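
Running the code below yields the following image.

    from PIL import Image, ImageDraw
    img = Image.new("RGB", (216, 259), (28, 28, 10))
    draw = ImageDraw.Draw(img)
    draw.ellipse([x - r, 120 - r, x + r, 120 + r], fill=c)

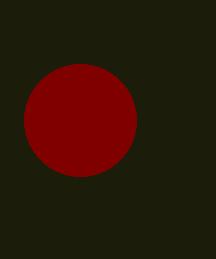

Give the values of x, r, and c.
x = 80
r = 56
c = 'maroon'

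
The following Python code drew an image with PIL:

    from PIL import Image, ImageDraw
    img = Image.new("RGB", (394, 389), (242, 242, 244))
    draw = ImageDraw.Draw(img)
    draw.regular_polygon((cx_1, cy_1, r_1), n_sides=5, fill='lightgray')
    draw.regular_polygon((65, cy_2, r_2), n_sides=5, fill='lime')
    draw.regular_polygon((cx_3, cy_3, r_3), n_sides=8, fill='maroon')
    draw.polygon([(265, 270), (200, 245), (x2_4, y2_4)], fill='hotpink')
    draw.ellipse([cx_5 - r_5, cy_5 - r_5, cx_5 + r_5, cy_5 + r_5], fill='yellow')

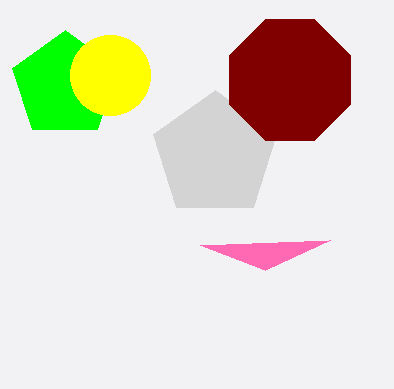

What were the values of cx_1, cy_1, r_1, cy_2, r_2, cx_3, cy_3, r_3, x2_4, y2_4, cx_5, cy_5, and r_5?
cx_1 = 215; cy_1 = 155; r_1 = 65; cy_2 = 85; r_2 = 55; cx_3 = 290; cy_3 = 80; r_3 = 65; x2_4 = 330; y2_4 = 240; cx_5 = 110; cy_5 = 75; r_5 = 40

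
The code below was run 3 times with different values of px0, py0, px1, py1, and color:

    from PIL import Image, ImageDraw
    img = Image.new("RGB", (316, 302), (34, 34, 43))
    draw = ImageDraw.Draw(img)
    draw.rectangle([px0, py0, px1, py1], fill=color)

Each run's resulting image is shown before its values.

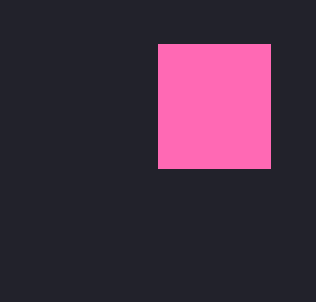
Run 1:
px0 = 158; py0 = 44; px1 = 270; py1 = 168; color = 'hotpink'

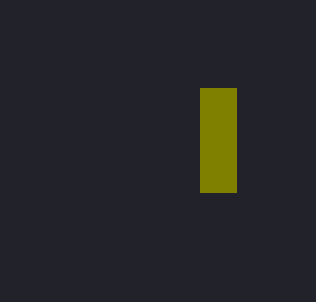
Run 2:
px0 = 200; py0 = 88; px1 = 236; py1 = 192; color = 'olive'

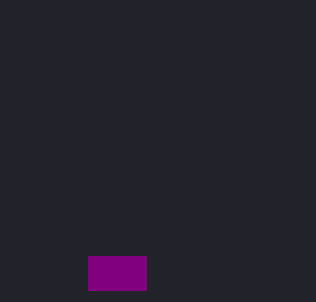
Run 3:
px0 = 88; py0 = 256; px1 = 146; py1 = 290; color = 'purple'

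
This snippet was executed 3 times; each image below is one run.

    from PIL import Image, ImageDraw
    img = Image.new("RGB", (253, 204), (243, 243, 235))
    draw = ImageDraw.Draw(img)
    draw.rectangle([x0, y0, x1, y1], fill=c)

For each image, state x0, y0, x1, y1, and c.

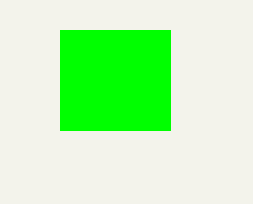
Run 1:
x0 = 60, y0 = 30, x1 = 170, y1 = 130, c = 'lime'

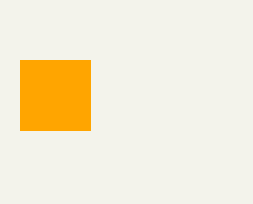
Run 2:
x0 = 20; y0 = 60; x1 = 90; y1 = 130; c = 'orange'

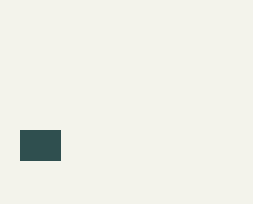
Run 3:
x0 = 20
y0 = 130
x1 = 60
y1 = 160
c = 'darkslategray'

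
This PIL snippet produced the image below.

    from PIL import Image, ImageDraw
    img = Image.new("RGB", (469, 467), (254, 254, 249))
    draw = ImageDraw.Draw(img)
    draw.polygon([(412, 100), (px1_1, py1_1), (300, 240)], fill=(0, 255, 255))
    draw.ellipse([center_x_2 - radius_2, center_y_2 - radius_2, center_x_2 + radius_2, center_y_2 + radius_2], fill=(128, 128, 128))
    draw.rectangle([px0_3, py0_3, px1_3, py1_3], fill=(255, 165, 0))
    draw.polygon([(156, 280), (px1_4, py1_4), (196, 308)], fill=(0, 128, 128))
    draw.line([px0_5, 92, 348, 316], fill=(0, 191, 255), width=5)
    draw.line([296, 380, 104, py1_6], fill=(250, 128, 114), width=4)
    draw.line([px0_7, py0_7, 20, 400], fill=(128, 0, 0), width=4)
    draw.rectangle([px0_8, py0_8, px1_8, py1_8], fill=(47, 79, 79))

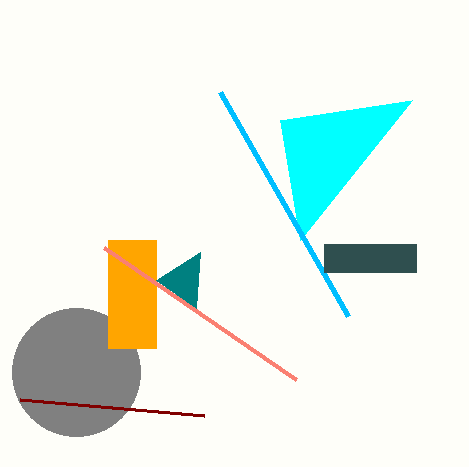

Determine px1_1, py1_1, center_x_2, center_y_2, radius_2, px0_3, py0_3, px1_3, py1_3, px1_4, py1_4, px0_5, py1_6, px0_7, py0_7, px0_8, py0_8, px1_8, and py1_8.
px1_1 = 280
py1_1 = 120
center_x_2 = 76
center_y_2 = 372
radius_2 = 64
px0_3 = 108
py0_3 = 240
px1_3 = 156
py1_3 = 348
px1_4 = 200
py1_4 = 252
px0_5 = 220
py1_6 = 248
px0_7 = 204
py0_7 = 416
px0_8 = 324
py0_8 = 244
px1_8 = 416
py1_8 = 272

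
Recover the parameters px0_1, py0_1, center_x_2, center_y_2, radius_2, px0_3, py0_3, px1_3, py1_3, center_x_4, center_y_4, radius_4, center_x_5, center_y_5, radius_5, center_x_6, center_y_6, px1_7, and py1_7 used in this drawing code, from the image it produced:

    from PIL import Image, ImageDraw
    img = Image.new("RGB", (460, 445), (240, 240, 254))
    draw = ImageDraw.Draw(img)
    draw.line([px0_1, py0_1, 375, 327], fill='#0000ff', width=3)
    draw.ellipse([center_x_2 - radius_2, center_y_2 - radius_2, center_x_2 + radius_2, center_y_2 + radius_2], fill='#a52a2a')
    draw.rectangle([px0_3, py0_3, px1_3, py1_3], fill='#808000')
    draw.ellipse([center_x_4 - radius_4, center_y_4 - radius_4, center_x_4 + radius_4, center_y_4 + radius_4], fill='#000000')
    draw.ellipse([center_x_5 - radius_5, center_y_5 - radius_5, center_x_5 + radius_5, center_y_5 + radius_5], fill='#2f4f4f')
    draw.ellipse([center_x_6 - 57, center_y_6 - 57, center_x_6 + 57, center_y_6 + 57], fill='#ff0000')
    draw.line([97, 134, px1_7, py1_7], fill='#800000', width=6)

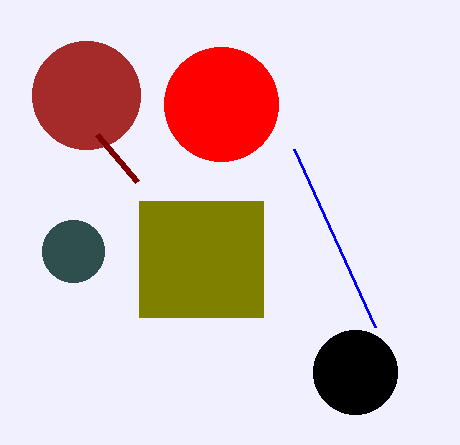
px0_1 = 294
py0_1 = 149
center_x_2 = 86
center_y_2 = 95
radius_2 = 54
px0_3 = 139
py0_3 = 201
px1_3 = 263
py1_3 = 317
center_x_4 = 355
center_y_4 = 372
radius_4 = 42
center_x_5 = 73
center_y_5 = 251
radius_5 = 31
center_x_6 = 221
center_y_6 = 104
px1_7 = 137
py1_7 = 181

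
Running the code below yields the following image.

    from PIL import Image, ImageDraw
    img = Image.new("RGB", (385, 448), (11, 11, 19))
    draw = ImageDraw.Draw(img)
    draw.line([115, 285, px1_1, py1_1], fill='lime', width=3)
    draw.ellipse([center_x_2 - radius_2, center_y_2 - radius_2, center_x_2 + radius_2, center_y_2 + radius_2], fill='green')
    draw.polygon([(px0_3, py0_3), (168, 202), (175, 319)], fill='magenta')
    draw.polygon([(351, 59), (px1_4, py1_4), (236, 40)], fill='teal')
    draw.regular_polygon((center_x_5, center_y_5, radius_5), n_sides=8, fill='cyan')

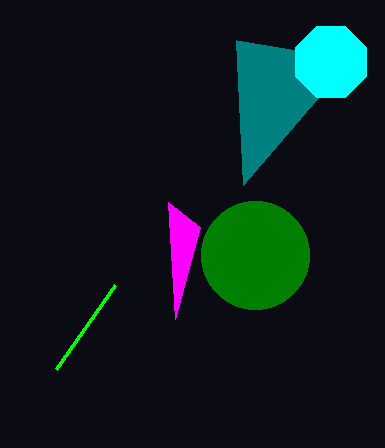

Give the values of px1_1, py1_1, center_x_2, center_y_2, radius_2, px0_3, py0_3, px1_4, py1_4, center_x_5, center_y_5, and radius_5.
px1_1 = 56
py1_1 = 369
center_x_2 = 255
center_y_2 = 255
radius_2 = 54
px0_3 = 200
py0_3 = 227
px1_4 = 243
py1_4 = 185
center_x_5 = 331
center_y_5 = 62
radius_5 = 38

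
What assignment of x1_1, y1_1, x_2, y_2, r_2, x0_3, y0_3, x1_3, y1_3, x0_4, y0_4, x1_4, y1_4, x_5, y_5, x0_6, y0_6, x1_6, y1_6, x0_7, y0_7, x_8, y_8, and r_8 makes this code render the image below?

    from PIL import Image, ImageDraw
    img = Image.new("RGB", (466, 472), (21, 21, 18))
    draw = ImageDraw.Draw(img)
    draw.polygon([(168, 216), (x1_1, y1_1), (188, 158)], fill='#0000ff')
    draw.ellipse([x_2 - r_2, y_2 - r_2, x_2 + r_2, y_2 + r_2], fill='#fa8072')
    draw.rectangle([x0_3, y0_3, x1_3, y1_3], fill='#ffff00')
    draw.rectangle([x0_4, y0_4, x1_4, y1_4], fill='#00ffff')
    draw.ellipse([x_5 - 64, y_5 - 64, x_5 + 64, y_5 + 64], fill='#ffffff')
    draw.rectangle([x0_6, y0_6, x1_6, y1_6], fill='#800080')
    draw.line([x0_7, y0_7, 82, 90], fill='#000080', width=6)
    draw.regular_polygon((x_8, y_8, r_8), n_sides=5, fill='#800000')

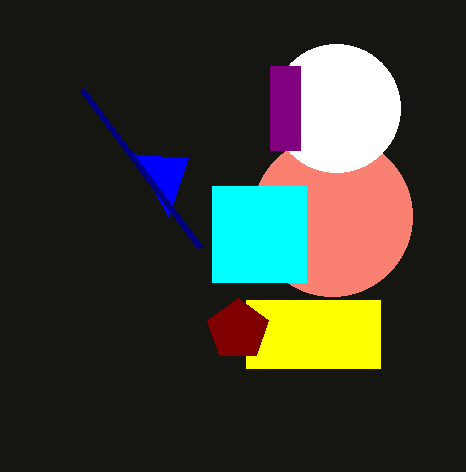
x1_1 = 134
y1_1 = 154
x_2 = 332
y_2 = 216
r_2 = 80
x0_3 = 246
y0_3 = 300
x1_3 = 380
y1_3 = 368
x0_4 = 212
y0_4 = 186
x1_4 = 306
y1_4 = 282
x_5 = 336
y_5 = 108
x0_6 = 270
y0_6 = 66
x1_6 = 300
y1_6 = 150
x0_7 = 200
y0_7 = 248
x_8 = 238
y_8 = 330
r_8 = 32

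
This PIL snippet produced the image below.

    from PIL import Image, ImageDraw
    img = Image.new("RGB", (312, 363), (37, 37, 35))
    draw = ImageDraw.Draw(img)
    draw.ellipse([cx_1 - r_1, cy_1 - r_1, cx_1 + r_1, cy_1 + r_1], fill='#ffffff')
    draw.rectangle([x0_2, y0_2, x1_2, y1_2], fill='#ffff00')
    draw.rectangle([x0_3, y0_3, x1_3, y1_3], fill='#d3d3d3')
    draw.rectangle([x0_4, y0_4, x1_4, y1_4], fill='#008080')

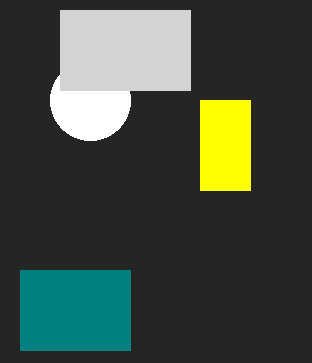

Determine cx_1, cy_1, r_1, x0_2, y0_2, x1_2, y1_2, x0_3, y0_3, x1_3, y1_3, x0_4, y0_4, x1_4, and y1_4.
cx_1 = 90; cy_1 = 100; r_1 = 40; x0_2 = 200; y0_2 = 100; x1_2 = 250; y1_2 = 190; x0_3 = 60; y0_3 = 10; x1_3 = 190; y1_3 = 90; x0_4 = 20; y0_4 = 270; x1_4 = 130; y1_4 = 350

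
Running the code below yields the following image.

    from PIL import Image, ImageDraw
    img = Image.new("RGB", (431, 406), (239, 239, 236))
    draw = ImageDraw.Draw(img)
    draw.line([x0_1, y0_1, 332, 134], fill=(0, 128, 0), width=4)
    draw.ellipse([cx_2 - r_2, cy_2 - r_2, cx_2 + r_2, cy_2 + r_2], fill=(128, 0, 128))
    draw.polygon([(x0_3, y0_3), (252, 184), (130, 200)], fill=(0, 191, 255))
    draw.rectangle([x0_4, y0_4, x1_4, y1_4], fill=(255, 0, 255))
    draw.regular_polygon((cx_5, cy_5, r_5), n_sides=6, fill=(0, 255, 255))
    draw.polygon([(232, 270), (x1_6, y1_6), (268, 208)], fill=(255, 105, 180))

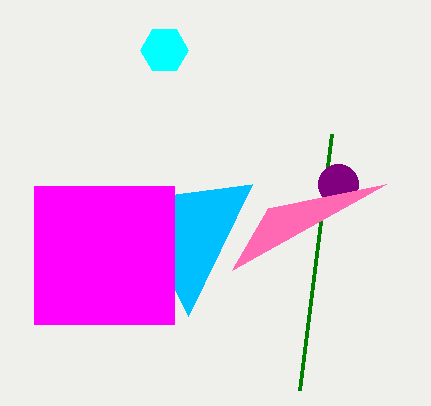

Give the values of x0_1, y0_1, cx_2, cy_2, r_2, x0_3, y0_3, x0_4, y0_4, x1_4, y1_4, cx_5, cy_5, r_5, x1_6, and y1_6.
x0_1 = 300; y0_1 = 390; cx_2 = 338; cy_2 = 184; r_2 = 20; x0_3 = 188; y0_3 = 316; x0_4 = 34; y0_4 = 186; x1_4 = 174; y1_4 = 324; cx_5 = 164; cy_5 = 50; r_5 = 24; x1_6 = 386; y1_6 = 184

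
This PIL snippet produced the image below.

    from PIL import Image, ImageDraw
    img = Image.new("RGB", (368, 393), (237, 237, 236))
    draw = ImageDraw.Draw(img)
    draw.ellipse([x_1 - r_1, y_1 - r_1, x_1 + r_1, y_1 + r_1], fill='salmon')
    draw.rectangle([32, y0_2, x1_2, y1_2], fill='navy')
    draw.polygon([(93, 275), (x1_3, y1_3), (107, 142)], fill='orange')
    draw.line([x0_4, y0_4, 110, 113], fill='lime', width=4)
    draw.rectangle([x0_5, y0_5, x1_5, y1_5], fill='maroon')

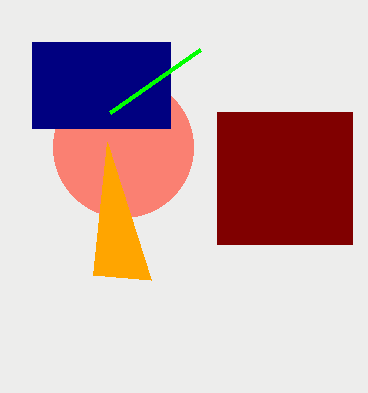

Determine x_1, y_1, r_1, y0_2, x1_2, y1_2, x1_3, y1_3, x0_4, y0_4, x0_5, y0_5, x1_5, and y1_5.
x_1 = 123
y_1 = 147
r_1 = 70
y0_2 = 42
x1_2 = 170
y1_2 = 128
x1_3 = 151
y1_3 = 280
x0_4 = 200
y0_4 = 50
x0_5 = 217
y0_5 = 112
x1_5 = 352
y1_5 = 244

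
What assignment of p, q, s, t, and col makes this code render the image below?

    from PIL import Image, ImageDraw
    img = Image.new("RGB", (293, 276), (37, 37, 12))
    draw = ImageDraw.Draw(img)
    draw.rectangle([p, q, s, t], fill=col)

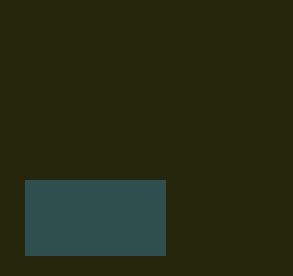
p = 25, q = 180, s = 165, t = 255, col = 'darkslategray'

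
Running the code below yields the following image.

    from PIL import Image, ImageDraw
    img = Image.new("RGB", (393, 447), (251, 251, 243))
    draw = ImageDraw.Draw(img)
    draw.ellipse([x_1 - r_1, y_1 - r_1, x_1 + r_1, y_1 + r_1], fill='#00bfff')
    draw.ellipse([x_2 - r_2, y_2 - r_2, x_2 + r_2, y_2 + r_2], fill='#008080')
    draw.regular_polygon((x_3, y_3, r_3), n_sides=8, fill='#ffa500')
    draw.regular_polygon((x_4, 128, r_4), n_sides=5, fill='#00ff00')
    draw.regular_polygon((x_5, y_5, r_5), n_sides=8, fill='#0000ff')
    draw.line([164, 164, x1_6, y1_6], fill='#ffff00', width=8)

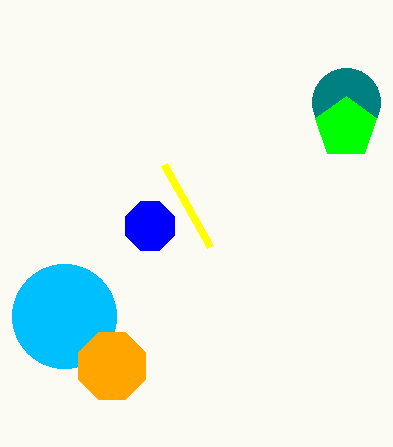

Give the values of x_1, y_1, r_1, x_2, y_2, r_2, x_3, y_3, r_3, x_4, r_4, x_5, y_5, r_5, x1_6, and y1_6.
x_1 = 64, y_1 = 316, r_1 = 52, x_2 = 346, y_2 = 102, r_2 = 34, x_3 = 112, y_3 = 366, r_3 = 36, x_4 = 346, r_4 = 32, x_5 = 150, y_5 = 226, r_5 = 26, x1_6 = 210, y1_6 = 246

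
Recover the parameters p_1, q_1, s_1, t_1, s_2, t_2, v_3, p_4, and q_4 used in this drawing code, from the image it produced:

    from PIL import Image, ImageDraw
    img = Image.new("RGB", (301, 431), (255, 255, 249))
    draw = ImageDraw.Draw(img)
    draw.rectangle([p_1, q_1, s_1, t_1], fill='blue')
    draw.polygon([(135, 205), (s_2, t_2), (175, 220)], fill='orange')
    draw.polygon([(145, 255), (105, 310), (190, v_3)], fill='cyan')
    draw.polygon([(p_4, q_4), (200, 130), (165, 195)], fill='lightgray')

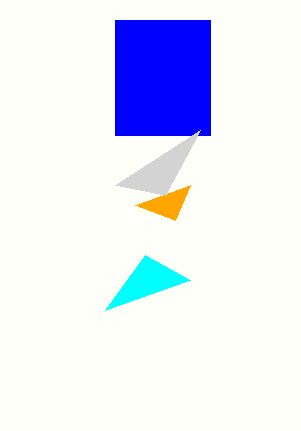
p_1 = 115; q_1 = 20; s_1 = 210; t_1 = 135; s_2 = 190; t_2 = 185; v_3 = 280; p_4 = 115; q_4 = 185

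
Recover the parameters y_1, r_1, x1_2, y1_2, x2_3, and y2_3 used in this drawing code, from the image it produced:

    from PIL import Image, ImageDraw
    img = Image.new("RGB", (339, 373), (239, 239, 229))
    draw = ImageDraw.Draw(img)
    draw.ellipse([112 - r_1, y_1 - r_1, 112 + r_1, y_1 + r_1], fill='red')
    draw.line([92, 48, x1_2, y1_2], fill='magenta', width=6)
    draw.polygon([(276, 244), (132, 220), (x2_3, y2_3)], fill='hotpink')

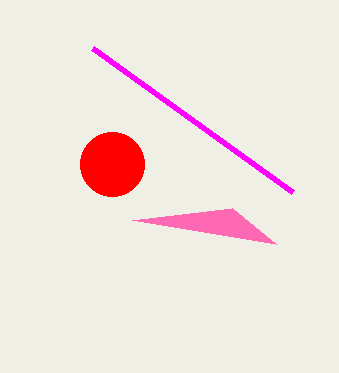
y_1 = 164, r_1 = 32, x1_2 = 292, y1_2 = 192, x2_3 = 232, y2_3 = 208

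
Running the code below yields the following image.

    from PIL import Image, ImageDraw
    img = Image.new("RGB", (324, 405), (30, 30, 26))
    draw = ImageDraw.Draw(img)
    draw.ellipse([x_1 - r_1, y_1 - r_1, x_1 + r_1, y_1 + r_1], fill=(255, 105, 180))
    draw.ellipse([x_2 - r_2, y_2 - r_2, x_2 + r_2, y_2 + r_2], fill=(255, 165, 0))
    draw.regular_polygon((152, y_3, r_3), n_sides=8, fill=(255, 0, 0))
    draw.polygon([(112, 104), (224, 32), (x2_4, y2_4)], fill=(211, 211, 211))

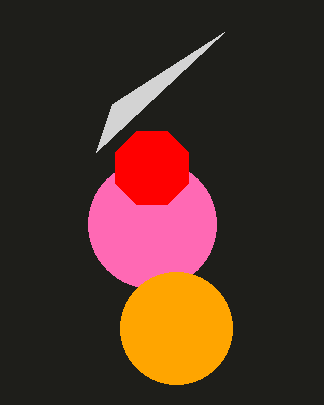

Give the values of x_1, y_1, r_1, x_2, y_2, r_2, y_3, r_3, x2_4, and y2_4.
x_1 = 152
y_1 = 224
r_1 = 64
x_2 = 176
y_2 = 328
r_2 = 56
y_3 = 168
r_3 = 40
x2_4 = 96
y2_4 = 152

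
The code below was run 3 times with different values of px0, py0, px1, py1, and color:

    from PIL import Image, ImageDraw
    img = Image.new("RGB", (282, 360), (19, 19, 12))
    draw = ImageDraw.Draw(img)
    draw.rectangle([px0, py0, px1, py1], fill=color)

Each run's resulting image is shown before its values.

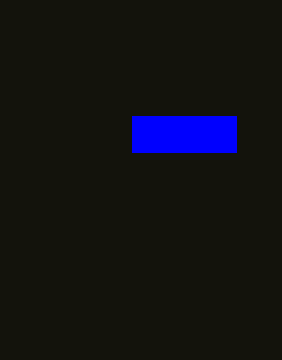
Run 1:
px0 = 132
py0 = 116
px1 = 236
py1 = 152
color = 'blue'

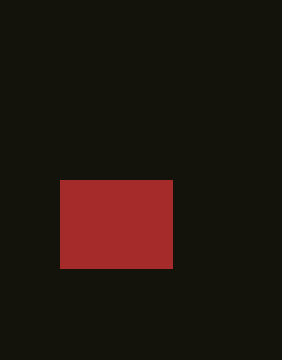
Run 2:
px0 = 60
py0 = 180
px1 = 172
py1 = 268
color = 'brown'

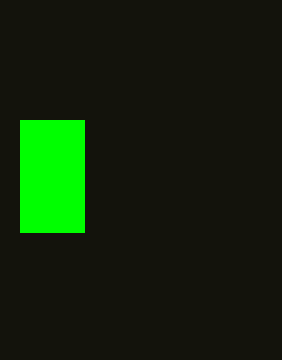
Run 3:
px0 = 20, py0 = 120, px1 = 84, py1 = 232, color = 'lime'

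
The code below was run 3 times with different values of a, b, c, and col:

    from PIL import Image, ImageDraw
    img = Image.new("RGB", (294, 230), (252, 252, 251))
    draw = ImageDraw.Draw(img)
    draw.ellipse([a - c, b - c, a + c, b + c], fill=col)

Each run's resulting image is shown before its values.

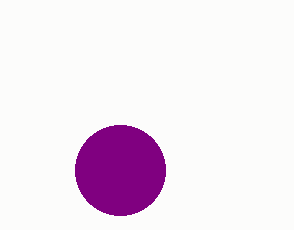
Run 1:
a = 120; b = 170; c = 45; col = 'purple'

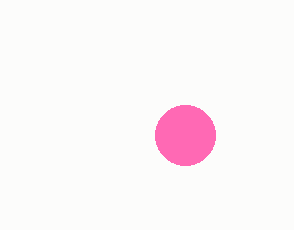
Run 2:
a = 185
b = 135
c = 30
col = 'hotpink'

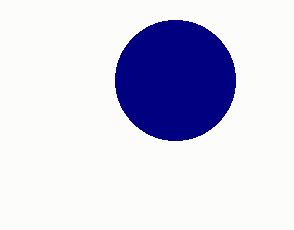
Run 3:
a = 175; b = 80; c = 60; col = 'navy'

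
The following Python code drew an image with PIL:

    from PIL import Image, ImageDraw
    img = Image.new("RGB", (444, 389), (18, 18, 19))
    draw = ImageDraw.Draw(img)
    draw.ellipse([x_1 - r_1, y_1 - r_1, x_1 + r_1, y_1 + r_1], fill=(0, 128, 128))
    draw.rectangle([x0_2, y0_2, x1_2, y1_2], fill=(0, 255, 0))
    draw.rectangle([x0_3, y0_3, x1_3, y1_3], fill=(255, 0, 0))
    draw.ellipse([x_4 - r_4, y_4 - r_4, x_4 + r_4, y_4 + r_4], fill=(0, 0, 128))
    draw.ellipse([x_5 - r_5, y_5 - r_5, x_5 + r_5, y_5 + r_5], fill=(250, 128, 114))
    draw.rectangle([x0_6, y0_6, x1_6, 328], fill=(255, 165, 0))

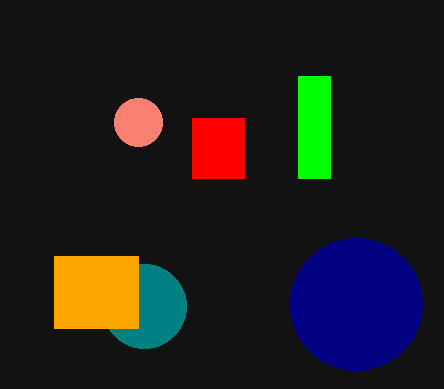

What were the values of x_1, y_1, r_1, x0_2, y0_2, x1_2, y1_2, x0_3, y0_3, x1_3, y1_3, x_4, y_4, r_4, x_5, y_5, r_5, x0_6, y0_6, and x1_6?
x_1 = 144; y_1 = 306; r_1 = 42; x0_2 = 298; y0_2 = 76; x1_2 = 330; y1_2 = 178; x0_3 = 192; y0_3 = 118; x1_3 = 244; y1_3 = 178; x_4 = 356; y_4 = 304; r_4 = 66; x_5 = 138; y_5 = 122; r_5 = 24; x0_6 = 54; y0_6 = 256; x1_6 = 138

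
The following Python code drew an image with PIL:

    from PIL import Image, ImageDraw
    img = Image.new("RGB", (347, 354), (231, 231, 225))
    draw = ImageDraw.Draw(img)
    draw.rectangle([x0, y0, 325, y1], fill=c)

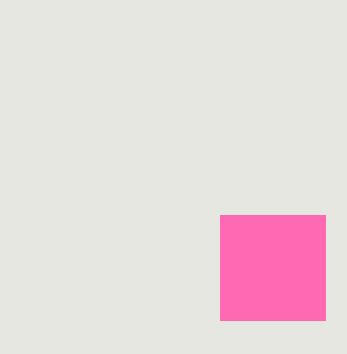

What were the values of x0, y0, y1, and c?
x0 = 220, y0 = 215, y1 = 320, c = 'hotpink'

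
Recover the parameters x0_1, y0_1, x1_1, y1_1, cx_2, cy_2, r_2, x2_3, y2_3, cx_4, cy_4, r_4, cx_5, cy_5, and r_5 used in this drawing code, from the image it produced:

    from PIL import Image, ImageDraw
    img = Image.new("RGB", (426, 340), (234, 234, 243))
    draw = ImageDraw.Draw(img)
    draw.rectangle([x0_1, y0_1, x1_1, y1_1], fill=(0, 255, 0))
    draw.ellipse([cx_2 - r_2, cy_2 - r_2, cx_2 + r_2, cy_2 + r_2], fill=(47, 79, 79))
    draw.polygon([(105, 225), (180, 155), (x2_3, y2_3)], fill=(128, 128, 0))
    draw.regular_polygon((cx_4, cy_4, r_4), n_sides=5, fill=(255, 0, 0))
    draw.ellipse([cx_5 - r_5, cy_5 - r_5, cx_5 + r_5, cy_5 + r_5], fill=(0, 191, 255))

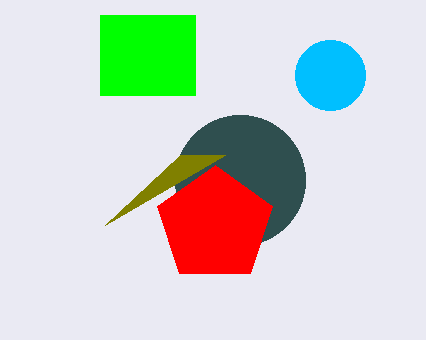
x0_1 = 100, y0_1 = 15, x1_1 = 195, y1_1 = 95, cx_2 = 240, cy_2 = 180, r_2 = 65, x2_3 = 225, y2_3 = 155, cx_4 = 215, cy_4 = 225, r_4 = 60, cx_5 = 330, cy_5 = 75, r_5 = 35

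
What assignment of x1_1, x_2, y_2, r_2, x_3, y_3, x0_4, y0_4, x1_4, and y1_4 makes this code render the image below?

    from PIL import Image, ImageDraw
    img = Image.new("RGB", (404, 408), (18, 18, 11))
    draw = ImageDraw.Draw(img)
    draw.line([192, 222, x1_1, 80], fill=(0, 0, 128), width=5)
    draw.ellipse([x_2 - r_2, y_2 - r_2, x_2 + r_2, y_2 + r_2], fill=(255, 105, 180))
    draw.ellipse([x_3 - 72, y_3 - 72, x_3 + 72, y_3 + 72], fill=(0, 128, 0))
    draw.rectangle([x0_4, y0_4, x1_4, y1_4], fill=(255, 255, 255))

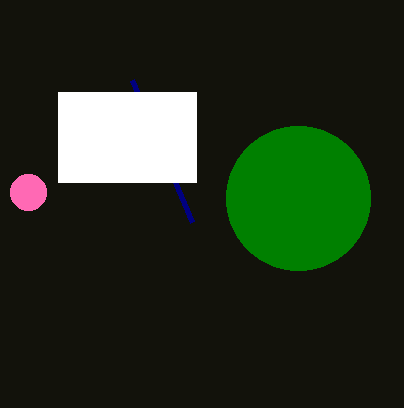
x1_1 = 132; x_2 = 28; y_2 = 192; r_2 = 18; x_3 = 298; y_3 = 198; x0_4 = 58; y0_4 = 92; x1_4 = 196; y1_4 = 182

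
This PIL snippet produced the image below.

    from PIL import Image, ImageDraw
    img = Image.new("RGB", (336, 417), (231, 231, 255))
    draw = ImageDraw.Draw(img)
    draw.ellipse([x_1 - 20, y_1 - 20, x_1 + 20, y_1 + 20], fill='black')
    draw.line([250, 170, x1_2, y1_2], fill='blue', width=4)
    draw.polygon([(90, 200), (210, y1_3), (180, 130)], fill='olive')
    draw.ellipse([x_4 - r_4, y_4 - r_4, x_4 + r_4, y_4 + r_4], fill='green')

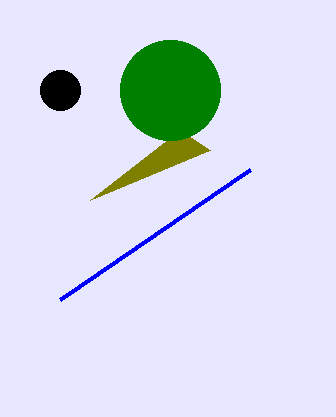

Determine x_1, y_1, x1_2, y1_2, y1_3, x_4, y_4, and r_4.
x_1 = 60, y_1 = 90, x1_2 = 60, y1_2 = 300, y1_3 = 150, x_4 = 170, y_4 = 90, r_4 = 50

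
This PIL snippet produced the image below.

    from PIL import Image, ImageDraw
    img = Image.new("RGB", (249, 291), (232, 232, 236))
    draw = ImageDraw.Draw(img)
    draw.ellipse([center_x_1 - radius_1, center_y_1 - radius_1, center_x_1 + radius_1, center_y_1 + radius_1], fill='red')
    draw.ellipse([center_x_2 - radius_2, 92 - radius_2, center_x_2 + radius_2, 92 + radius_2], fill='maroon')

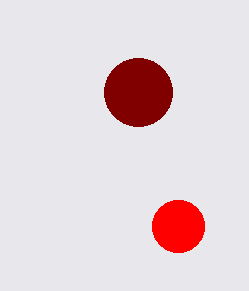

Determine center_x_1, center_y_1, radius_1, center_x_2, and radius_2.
center_x_1 = 178, center_y_1 = 226, radius_1 = 26, center_x_2 = 138, radius_2 = 34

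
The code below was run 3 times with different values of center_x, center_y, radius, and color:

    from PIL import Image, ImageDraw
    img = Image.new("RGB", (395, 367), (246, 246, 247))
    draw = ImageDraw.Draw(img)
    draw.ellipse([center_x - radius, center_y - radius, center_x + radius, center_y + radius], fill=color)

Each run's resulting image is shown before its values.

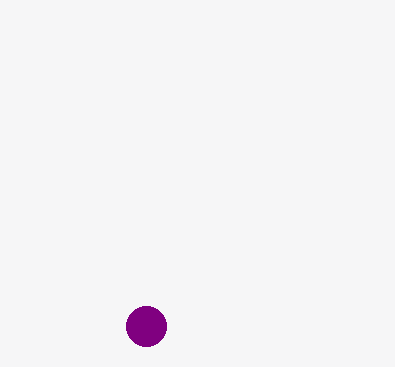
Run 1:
center_x = 146
center_y = 326
radius = 20
color = 'purple'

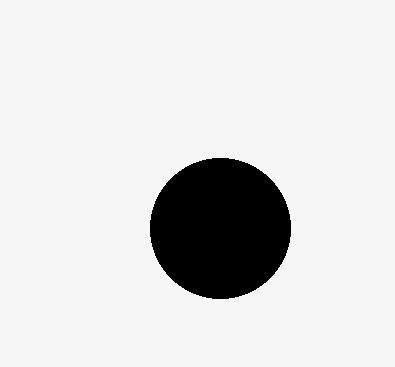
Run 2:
center_x = 220
center_y = 228
radius = 70
color = 'black'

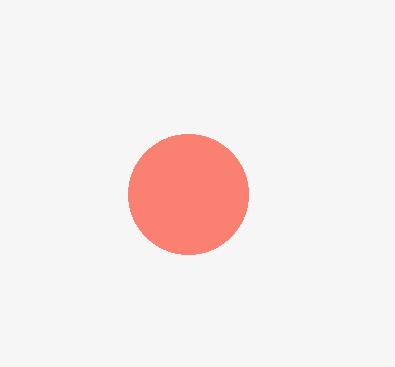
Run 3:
center_x = 188, center_y = 194, radius = 60, color = 'salmon'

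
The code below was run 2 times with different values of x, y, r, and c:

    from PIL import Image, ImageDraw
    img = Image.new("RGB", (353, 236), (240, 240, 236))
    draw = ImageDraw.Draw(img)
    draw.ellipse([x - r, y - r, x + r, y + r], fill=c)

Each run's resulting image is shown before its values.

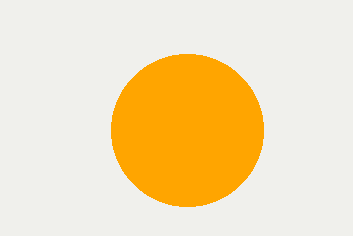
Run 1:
x = 187; y = 130; r = 76; c = 'orange'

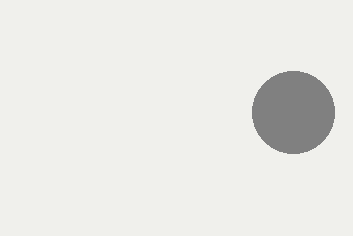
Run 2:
x = 293
y = 112
r = 41
c = 'gray'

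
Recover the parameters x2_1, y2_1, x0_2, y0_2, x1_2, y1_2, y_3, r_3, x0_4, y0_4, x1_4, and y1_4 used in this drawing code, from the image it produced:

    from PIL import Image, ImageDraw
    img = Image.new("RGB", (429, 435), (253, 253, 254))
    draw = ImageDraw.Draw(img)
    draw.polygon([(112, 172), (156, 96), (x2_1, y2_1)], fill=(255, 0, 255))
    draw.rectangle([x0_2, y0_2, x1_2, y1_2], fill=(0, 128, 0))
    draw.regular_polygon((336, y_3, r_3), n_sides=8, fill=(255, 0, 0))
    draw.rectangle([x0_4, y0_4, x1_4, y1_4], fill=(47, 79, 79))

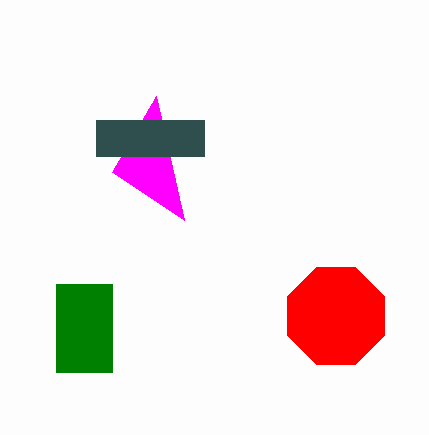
x2_1 = 184
y2_1 = 220
x0_2 = 56
y0_2 = 284
x1_2 = 112
y1_2 = 372
y_3 = 316
r_3 = 52
x0_4 = 96
y0_4 = 120
x1_4 = 204
y1_4 = 156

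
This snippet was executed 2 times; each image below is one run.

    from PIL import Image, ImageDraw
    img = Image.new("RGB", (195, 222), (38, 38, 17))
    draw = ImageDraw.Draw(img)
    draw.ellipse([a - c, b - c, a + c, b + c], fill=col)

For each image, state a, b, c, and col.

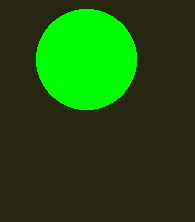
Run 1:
a = 86
b = 59
c = 50
col = 'lime'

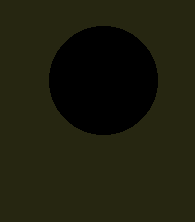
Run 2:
a = 103; b = 80; c = 54; col = 'black'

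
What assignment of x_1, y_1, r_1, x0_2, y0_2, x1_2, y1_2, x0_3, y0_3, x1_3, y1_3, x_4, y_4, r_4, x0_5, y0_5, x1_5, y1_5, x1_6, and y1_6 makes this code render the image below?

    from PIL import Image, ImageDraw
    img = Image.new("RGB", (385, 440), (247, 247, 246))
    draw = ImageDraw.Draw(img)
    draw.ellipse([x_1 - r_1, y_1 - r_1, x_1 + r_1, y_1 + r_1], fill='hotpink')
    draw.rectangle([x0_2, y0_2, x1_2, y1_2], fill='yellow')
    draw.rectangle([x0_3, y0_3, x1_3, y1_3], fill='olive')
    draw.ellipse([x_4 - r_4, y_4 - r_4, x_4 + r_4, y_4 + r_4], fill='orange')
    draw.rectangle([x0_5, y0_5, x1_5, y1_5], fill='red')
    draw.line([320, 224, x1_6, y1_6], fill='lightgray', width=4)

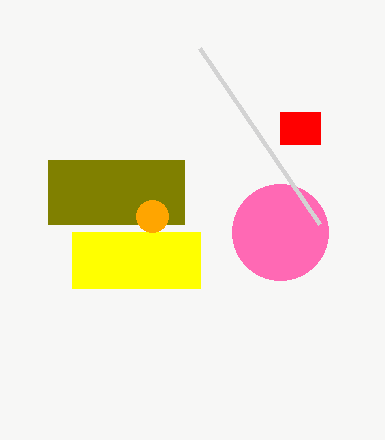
x_1 = 280, y_1 = 232, r_1 = 48, x0_2 = 72, y0_2 = 232, x1_2 = 200, y1_2 = 288, x0_3 = 48, y0_3 = 160, x1_3 = 184, y1_3 = 224, x_4 = 152, y_4 = 216, r_4 = 16, x0_5 = 280, y0_5 = 112, x1_5 = 320, y1_5 = 144, x1_6 = 200, y1_6 = 48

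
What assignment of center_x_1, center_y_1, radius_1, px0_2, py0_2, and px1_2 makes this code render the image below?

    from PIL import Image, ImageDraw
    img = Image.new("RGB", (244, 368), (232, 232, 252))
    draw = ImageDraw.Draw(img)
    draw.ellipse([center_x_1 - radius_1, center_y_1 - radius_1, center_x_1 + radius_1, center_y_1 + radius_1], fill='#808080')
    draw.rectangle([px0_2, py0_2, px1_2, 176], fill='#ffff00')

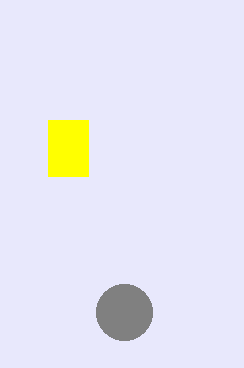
center_x_1 = 124; center_y_1 = 312; radius_1 = 28; px0_2 = 48; py0_2 = 120; px1_2 = 88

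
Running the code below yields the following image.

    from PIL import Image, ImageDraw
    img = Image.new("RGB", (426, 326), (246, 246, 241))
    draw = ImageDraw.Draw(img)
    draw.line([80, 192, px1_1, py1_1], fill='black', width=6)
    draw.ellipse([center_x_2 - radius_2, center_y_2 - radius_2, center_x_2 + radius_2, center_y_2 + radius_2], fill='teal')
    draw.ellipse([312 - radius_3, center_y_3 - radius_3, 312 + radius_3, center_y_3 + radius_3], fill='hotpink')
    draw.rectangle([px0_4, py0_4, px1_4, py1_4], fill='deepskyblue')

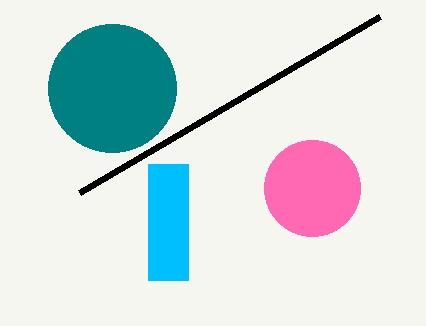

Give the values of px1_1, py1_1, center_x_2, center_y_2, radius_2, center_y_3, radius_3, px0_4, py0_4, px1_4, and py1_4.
px1_1 = 380; py1_1 = 16; center_x_2 = 112; center_y_2 = 88; radius_2 = 64; center_y_3 = 188; radius_3 = 48; px0_4 = 148; py0_4 = 164; px1_4 = 188; py1_4 = 280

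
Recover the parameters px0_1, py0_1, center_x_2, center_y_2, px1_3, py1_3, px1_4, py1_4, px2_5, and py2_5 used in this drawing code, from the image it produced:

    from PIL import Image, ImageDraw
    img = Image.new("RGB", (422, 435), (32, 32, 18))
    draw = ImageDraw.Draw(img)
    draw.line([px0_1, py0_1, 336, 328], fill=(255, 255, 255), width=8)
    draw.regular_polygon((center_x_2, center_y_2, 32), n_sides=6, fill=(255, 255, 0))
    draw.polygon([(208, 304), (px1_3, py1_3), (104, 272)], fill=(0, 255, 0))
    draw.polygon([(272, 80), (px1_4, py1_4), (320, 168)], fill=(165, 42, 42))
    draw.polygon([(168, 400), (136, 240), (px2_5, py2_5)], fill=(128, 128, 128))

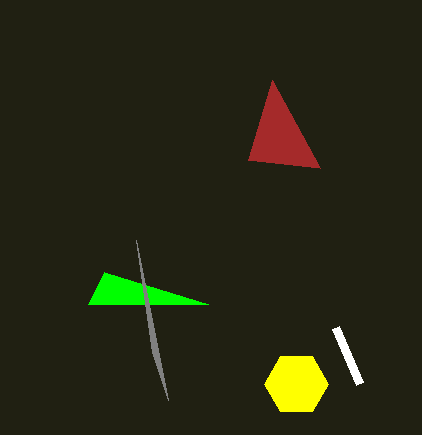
px0_1 = 360; py0_1 = 384; center_x_2 = 296; center_y_2 = 384; px1_3 = 88; py1_3 = 304; px1_4 = 248; py1_4 = 160; px2_5 = 152; py2_5 = 352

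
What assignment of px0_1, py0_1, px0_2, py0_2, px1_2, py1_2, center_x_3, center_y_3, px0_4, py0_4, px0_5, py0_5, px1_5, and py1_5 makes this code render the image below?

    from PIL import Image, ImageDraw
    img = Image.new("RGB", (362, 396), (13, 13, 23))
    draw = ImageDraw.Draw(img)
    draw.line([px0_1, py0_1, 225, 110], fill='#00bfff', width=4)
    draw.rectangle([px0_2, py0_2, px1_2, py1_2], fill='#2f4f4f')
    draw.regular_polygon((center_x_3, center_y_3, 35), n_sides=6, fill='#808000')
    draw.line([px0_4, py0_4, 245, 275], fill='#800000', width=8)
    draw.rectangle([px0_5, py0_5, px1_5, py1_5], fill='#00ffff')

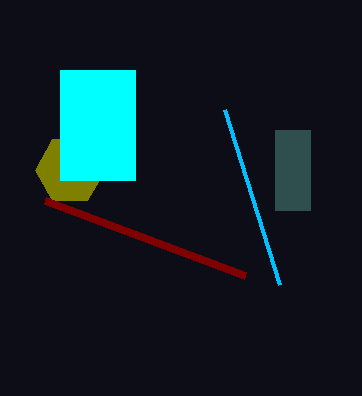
px0_1 = 280, py0_1 = 285, px0_2 = 275, py0_2 = 130, px1_2 = 310, py1_2 = 210, center_x_3 = 70, center_y_3 = 170, px0_4 = 45, py0_4 = 200, px0_5 = 60, py0_5 = 70, px1_5 = 135, py1_5 = 180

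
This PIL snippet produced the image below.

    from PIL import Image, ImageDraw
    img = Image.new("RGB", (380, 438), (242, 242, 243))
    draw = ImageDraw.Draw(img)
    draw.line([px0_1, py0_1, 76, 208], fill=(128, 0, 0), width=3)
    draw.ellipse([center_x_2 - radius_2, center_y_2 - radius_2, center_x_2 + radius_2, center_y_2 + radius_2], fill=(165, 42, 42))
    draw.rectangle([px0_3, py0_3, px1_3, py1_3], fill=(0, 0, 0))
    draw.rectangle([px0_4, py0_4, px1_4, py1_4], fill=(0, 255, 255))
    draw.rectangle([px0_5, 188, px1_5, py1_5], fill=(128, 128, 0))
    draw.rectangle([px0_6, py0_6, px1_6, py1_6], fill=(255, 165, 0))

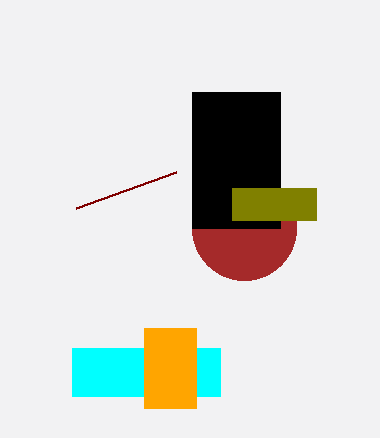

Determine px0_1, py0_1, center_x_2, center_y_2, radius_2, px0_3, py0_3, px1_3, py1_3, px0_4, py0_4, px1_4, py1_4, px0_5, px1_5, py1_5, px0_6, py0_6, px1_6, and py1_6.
px0_1 = 176
py0_1 = 172
center_x_2 = 244
center_y_2 = 228
radius_2 = 52
px0_3 = 192
py0_3 = 92
px1_3 = 280
py1_3 = 228
px0_4 = 72
py0_4 = 348
px1_4 = 220
py1_4 = 396
px0_5 = 232
px1_5 = 316
py1_5 = 220
px0_6 = 144
py0_6 = 328
px1_6 = 196
py1_6 = 408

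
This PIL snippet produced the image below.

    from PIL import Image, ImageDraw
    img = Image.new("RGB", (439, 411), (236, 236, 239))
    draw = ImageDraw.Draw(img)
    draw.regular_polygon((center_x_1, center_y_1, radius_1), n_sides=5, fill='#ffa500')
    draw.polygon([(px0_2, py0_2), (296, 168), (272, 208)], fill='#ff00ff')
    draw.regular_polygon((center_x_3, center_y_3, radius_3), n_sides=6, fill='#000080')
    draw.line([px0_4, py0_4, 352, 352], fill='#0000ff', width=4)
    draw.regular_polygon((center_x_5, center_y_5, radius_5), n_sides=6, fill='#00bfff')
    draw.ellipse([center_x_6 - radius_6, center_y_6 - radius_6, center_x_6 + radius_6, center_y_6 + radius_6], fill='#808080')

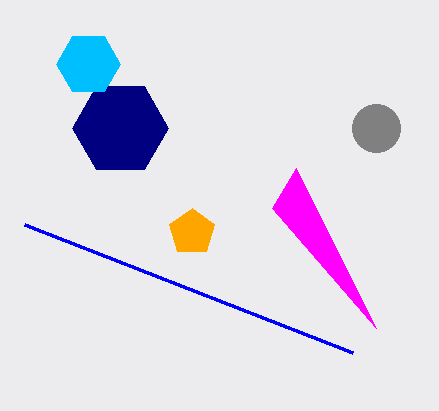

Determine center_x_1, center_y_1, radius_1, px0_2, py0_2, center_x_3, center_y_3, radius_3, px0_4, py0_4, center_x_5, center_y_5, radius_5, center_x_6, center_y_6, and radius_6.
center_x_1 = 192
center_y_1 = 232
radius_1 = 24
px0_2 = 376
py0_2 = 328
center_x_3 = 120
center_y_3 = 128
radius_3 = 48
px0_4 = 24
py0_4 = 224
center_x_5 = 88
center_y_5 = 64
radius_5 = 32
center_x_6 = 376
center_y_6 = 128
radius_6 = 24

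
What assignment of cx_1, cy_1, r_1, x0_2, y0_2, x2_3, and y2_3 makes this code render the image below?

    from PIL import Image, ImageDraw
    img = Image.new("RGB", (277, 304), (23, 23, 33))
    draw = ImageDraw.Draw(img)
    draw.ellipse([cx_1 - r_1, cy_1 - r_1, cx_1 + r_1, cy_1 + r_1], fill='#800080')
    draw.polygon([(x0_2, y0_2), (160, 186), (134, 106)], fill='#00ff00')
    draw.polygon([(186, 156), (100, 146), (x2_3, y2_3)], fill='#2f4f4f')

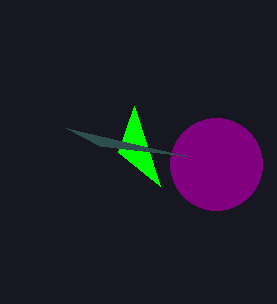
cx_1 = 216; cy_1 = 164; r_1 = 46; x0_2 = 118; y0_2 = 152; x2_3 = 66; y2_3 = 128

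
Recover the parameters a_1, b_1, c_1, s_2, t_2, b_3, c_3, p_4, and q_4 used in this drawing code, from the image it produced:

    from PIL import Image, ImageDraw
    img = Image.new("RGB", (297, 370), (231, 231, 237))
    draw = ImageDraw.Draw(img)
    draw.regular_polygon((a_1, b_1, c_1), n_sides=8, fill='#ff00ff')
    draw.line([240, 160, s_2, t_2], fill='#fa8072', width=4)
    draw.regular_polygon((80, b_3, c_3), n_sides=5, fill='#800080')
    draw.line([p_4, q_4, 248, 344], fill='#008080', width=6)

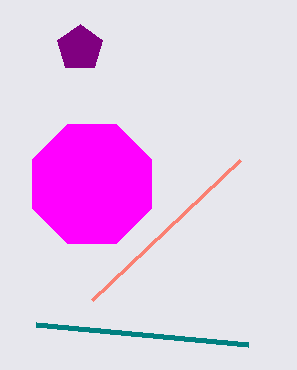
a_1 = 92; b_1 = 184; c_1 = 64; s_2 = 92; t_2 = 300; b_3 = 48; c_3 = 24; p_4 = 36; q_4 = 324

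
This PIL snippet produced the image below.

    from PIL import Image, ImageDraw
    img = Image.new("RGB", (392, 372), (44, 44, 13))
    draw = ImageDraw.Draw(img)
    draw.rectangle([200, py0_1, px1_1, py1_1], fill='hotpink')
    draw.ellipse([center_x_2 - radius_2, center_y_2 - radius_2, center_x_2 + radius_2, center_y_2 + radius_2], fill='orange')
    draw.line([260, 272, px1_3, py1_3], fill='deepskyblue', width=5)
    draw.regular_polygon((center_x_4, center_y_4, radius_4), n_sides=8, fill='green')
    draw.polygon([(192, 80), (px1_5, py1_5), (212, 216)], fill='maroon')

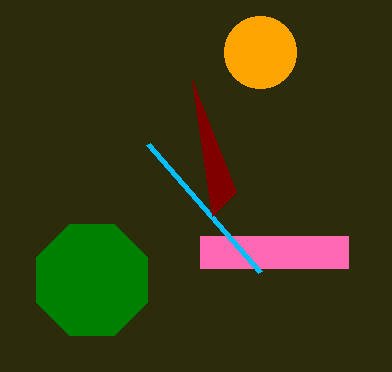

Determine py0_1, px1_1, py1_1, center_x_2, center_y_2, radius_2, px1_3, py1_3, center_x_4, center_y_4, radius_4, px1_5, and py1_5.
py0_1 = 236; px1_1 = 348; py1_1 = 268; center_x_2 = 260; center_y_2 = 52; radius_2 = 36; px1_3 = 148; py1_3 = 144; center_x_4 = 92; center_y_4 = 280; radius_4 = 60; px1_5 = 236; py1_5 = 192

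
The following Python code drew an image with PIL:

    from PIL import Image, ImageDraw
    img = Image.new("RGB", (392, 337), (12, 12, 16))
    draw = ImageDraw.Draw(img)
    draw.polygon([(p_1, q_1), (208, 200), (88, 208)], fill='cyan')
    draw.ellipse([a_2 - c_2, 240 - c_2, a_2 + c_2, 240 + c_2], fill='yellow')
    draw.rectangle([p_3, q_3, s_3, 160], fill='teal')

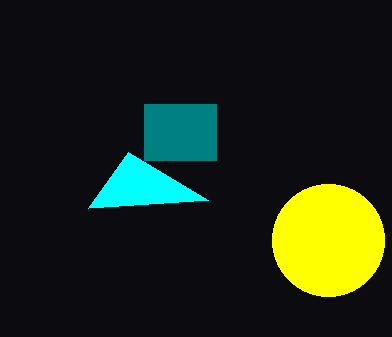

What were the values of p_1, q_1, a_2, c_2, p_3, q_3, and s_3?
p_1 = 128
q_1 = 152
a_2 = 328
c_2 = 56
p_3 = 144
q_3 = 104
s_3 = 216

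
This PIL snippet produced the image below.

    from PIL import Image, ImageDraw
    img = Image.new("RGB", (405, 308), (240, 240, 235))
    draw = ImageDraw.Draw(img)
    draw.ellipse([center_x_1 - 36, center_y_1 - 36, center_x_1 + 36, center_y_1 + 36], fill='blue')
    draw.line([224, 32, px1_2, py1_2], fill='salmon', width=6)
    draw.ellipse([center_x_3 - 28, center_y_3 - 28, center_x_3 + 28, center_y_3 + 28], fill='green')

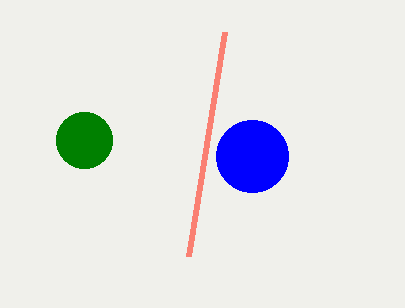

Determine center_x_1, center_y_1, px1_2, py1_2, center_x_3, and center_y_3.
center_x_1 = 252, center_y_1 = 156, px1_2 = 188, py1_2 = 256, center_x_3 = 84, center_y_3 = 140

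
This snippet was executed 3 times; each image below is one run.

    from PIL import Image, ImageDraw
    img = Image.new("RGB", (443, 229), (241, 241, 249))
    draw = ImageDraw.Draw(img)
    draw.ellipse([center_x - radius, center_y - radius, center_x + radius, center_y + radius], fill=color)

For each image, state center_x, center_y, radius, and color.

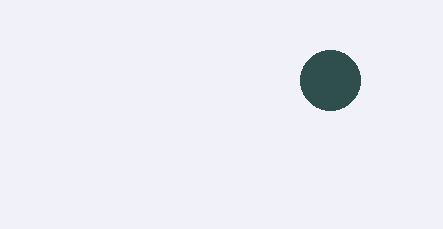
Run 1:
center_x = 330; center_y = 80; radius = 30; color = 'darkslategray'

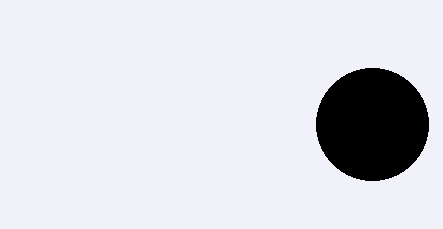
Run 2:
center_x = 372; center_y = 124; radius = 56; color = 'black'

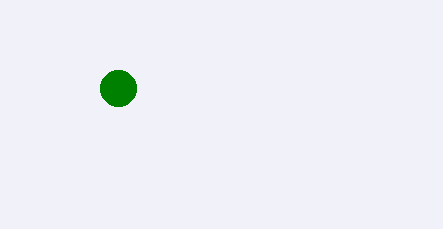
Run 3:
center_x = 118
center_y = 88
radius = 18
color = 'green'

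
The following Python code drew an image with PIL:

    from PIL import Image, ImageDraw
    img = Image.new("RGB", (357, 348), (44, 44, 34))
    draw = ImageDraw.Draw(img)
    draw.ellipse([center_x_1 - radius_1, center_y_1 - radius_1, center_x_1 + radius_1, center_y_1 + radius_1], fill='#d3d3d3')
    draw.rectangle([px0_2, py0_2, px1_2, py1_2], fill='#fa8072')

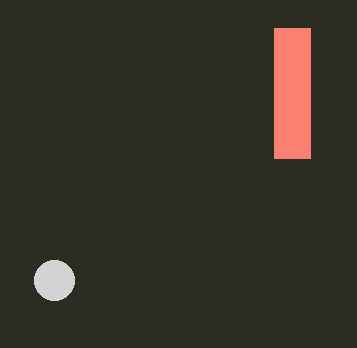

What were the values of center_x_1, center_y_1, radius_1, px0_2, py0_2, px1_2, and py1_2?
center_x_1 = 54
center_y_1 = 280
radius_1 = 20
px0_2 = 274
py0_2 = 28
px1_2 = 310
py1_2 = 158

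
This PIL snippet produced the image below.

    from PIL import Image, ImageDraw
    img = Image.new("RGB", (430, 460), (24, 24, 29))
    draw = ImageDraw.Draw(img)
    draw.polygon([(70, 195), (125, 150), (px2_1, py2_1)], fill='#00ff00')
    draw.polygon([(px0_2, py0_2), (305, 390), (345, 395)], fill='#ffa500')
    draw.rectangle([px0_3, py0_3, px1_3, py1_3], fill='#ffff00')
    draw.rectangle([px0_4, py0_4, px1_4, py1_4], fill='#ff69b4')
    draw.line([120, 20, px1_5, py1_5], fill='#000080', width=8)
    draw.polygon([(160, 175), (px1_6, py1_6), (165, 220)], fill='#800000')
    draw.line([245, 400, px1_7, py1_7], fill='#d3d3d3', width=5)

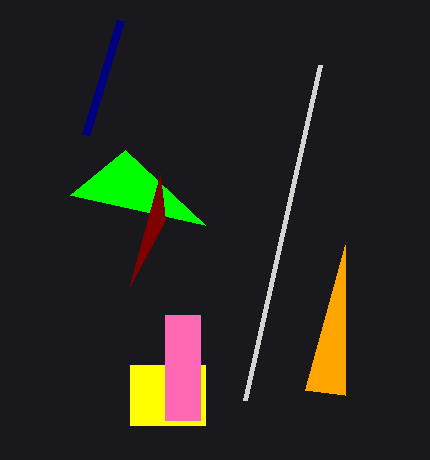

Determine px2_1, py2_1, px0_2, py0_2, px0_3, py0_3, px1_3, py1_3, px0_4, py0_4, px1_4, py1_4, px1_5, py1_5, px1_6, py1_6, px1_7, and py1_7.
px2_1 = 205
py2_1 = 225
px0_2 = 345
py0_2 = 245
px0_3 = 130
py0_3 = 365
px1_3 = 205
py1_3 = 425
px0_4 = 165
py0_4 = 315
px1_4 = 200
py1_4 = 420
px1_5 = 85
py1_5 = 135
px1_6 = 130
py1_6 = 285
px1_7 = 320
py1_7 = 65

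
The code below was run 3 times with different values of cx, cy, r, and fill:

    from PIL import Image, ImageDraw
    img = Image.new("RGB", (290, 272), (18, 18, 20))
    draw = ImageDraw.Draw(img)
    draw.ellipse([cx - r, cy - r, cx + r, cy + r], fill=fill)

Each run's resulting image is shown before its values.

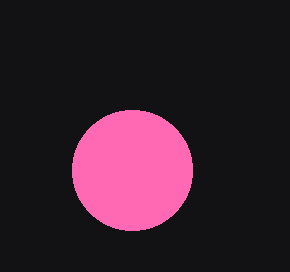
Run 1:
cx = 132, cy = 170, r = 60, fill = 'hotpink'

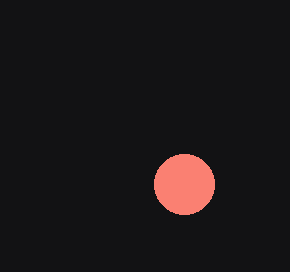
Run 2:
cx = 184
cy = 184
r = 30
fill = 'salmon'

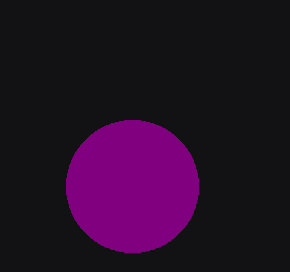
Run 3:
cx = 132; cy = 186; r = 66; fill = 'purple'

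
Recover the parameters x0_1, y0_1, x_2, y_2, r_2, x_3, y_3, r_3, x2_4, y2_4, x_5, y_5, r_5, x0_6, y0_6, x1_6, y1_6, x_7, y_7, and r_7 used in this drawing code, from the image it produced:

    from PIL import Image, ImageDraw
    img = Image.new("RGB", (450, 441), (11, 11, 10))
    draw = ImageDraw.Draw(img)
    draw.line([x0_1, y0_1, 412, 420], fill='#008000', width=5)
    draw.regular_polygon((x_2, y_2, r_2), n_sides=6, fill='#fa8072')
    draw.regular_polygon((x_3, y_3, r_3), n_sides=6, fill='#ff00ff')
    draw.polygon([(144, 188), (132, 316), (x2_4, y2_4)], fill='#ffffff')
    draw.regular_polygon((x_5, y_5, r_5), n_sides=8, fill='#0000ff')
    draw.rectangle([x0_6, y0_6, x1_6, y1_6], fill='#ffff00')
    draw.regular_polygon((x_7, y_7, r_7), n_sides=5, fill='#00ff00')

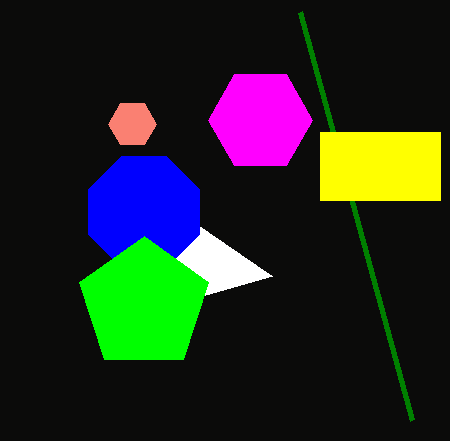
x0_1 = 300, y0_1 = 12, x_2 = 132, y_2 = 124, r_2 = 24, x_3 = 260, y_3 = 120, r_3 = 52, x2_4 = 272, y2_4 = 276, x_5 = 144, y_5 = 212, r_5 = 60, x0_6 = 320, y0_6 = 132, x1_6 = 440, y1_6 = 200, x_7 = 144, y_7 = 304, r_7 = 68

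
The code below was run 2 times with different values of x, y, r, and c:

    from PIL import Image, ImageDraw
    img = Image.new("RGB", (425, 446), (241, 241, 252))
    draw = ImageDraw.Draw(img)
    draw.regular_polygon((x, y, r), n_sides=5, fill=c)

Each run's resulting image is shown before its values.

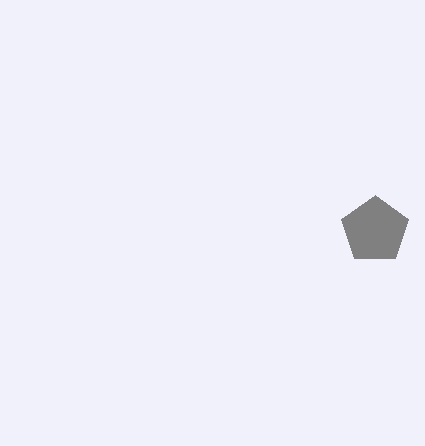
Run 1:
x = 375; y = 230; r = 35; c = 'gray'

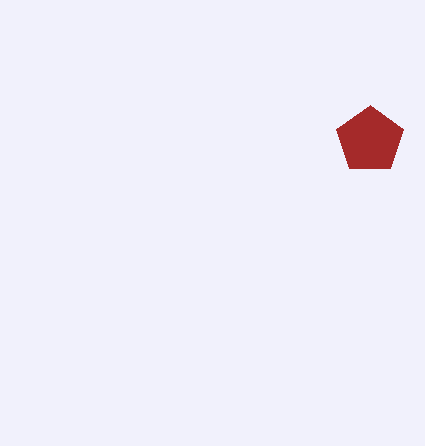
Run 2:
x = 370, y = 140, r = 35, c = 'brown'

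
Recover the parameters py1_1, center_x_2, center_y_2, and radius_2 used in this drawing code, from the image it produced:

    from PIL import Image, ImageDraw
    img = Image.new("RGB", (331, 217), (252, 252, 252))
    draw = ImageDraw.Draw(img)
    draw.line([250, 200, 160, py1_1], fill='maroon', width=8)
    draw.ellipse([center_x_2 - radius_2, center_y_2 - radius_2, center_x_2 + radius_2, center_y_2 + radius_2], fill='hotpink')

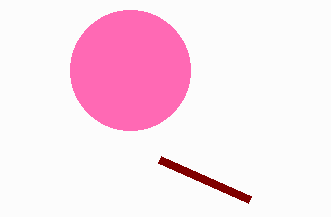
py1_1 = 160
center_x_2 = 130
center_y_2 = 70
radius_2 = 60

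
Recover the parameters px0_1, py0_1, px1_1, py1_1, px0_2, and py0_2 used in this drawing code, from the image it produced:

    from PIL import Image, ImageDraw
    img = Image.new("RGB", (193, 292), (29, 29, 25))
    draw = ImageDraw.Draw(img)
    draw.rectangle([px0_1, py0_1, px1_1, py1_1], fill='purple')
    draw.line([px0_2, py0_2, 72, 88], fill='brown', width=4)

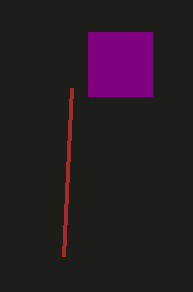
px0_1 = 88, py0_1 = 32, px1_1 = 152, py1_1 = 96, px0_2 = 64, py0_2 = 256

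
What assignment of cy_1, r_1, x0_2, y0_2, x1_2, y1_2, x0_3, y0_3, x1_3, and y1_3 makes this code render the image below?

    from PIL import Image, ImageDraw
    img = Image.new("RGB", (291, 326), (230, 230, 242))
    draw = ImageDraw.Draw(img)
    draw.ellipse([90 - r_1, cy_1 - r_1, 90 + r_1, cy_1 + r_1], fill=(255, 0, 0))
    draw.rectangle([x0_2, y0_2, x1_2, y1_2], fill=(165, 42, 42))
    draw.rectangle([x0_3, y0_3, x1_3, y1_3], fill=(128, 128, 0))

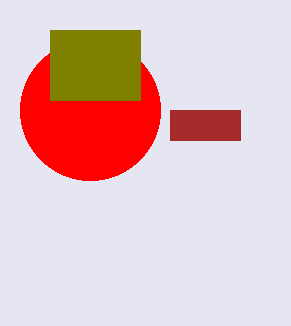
cy_1 = 110
r_1 = 70
x0_2 = 170
y0_2 = 110
x1_2 = 240
y1_2 = 140
x0_3 = 50
y0_3 = 30
x1_3 = 140
y1_3 = 100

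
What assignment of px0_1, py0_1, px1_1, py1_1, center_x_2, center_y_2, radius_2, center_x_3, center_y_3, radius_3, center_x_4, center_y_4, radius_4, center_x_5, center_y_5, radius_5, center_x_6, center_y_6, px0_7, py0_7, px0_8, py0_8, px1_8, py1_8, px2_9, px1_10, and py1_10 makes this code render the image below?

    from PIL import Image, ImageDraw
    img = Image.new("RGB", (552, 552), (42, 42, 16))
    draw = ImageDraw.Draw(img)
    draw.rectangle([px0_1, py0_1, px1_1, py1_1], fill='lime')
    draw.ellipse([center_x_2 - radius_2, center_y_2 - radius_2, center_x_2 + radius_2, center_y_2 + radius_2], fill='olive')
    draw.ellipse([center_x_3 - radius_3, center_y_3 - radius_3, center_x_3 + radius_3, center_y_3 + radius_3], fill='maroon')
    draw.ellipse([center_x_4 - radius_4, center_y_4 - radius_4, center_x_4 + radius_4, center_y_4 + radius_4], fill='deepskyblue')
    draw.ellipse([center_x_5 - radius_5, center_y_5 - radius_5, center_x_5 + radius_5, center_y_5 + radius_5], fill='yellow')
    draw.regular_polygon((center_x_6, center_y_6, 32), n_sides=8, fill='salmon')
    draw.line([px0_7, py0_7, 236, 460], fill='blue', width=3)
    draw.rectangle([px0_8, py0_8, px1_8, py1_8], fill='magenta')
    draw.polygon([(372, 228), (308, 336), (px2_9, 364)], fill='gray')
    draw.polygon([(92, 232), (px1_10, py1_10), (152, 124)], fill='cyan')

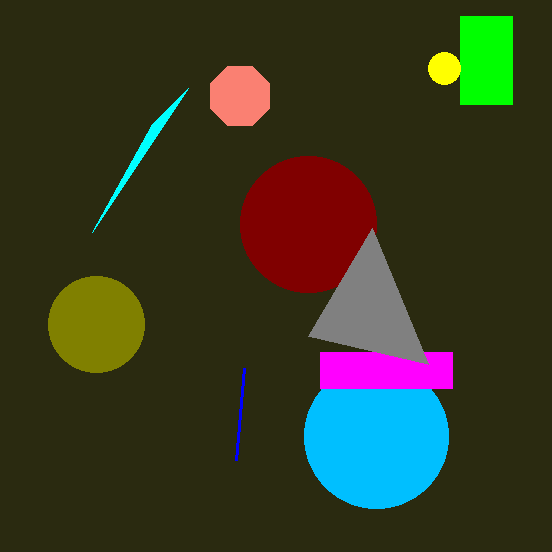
px0_1 = 460, py0_1 = 16, px1_1 = 512, py1_1 = 104, center_x_2 = 96, center_y_2 = 324, radius_2 = 48, center_x_3 = 308, center_y_3 = 224, radius_3 = 68, center_x_4 = 376, center_y_4 = 436, radius_4 = 72, center_x_5 = 444, center_y_5 = 68, radius_5 = 16, center_x_6 = 240, center_y_6 = 96, px0_7 = 244, py0_7 = 368, px0_8 = 320, py0_8 = 352, px1_8 = 452, py1_8 = 388, px2_9 = 428, px1_10 = 188, py1_10 = 88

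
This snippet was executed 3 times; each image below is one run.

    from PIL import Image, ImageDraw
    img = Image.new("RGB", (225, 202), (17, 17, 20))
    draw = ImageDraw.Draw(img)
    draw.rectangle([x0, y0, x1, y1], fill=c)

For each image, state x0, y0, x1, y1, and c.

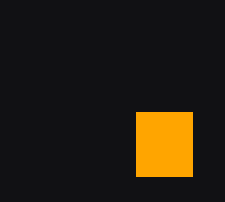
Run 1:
x0 = 136
y0 = 112
x1 = 192
y1 = 176
c = 'orange'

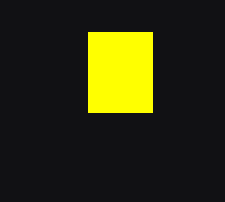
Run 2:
x0 = 88, y0 = 32, x1 = 152, y1 = 112, c = 'yellow'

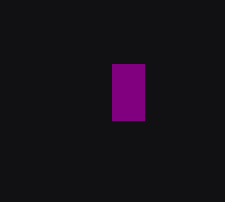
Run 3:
x0 = 112
y0 = 64
x1 = 144
y1 = 120
c = 'purple'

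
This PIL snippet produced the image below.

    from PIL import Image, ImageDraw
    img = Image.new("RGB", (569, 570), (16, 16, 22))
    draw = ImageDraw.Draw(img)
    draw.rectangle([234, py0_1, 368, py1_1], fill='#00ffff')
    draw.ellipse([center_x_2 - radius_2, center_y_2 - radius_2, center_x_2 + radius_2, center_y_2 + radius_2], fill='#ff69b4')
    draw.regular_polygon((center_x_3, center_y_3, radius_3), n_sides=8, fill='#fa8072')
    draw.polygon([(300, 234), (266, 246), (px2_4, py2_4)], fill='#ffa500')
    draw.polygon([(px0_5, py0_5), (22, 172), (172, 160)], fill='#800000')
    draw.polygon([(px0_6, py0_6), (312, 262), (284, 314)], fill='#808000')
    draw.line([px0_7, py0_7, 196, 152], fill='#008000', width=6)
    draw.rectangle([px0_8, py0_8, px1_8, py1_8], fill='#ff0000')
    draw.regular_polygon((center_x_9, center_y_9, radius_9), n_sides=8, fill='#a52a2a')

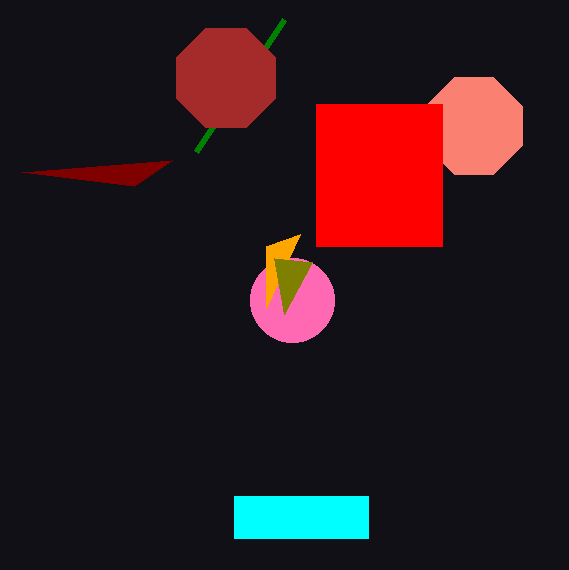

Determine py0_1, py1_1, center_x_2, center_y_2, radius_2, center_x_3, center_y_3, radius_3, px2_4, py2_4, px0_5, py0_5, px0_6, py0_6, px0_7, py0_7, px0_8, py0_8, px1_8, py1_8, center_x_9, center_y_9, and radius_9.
py0_1 = 496
py1_1 = 538
center_x_2 = 292
center_y_2 = 300
radius_2 = 42
center_x_3 = 474
center_y_3 = 126
radius_3 = 52
px2_4 = 266
py2_4 = 308
px0_5 = 134
py0_5 = 186
px0_6 = 274
py0_6 = 258
px0_7 = 284
py0_7 = 20
px0_8 = 316
py0_8 = 104
px1_8 = 442
py1_8 = 246
center_x_9 = 226
center_y_9 = 78
radius_9 = 54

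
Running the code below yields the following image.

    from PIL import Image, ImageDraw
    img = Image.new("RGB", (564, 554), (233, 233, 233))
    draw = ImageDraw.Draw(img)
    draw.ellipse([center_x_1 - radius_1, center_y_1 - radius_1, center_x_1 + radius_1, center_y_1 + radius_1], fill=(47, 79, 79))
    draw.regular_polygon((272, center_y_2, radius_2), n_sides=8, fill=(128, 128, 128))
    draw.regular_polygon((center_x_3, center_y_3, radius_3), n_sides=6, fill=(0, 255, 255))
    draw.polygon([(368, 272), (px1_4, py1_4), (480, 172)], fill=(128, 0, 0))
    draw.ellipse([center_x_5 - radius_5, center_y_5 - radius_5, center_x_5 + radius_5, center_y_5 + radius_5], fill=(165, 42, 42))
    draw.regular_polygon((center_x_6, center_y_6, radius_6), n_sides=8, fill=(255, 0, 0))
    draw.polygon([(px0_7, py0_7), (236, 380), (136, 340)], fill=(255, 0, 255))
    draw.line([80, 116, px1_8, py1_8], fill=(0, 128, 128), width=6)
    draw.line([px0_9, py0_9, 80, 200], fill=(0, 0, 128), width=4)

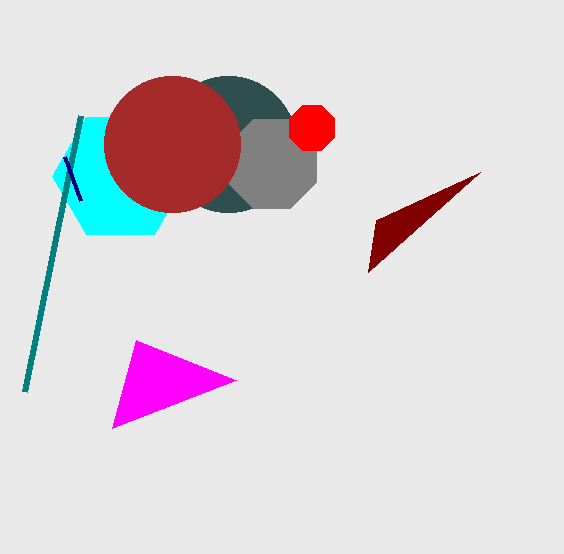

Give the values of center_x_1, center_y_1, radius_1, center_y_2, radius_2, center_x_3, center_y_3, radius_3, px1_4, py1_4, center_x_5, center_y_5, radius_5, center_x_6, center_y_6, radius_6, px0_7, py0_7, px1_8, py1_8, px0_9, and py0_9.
center_x_1 = 228; center_y_1 = 144; radius_1 = 68; center_y_2 = 164; radius_2 = 48; center_x_3 = 120; center_y_3 = 176; radius_3 = 68; px1_4 = 376; py1_4 = 220; center_x_5 = 172; center_y_5 = 144; radius_5 = 68; center_x_6 = 312; center_y_6 = 128; radius_6 = 24; px0_7 = 112; py0_7 = 428; px1_8 = 24; py1_8 = 392; px0_9 = 64; py0_9 = 156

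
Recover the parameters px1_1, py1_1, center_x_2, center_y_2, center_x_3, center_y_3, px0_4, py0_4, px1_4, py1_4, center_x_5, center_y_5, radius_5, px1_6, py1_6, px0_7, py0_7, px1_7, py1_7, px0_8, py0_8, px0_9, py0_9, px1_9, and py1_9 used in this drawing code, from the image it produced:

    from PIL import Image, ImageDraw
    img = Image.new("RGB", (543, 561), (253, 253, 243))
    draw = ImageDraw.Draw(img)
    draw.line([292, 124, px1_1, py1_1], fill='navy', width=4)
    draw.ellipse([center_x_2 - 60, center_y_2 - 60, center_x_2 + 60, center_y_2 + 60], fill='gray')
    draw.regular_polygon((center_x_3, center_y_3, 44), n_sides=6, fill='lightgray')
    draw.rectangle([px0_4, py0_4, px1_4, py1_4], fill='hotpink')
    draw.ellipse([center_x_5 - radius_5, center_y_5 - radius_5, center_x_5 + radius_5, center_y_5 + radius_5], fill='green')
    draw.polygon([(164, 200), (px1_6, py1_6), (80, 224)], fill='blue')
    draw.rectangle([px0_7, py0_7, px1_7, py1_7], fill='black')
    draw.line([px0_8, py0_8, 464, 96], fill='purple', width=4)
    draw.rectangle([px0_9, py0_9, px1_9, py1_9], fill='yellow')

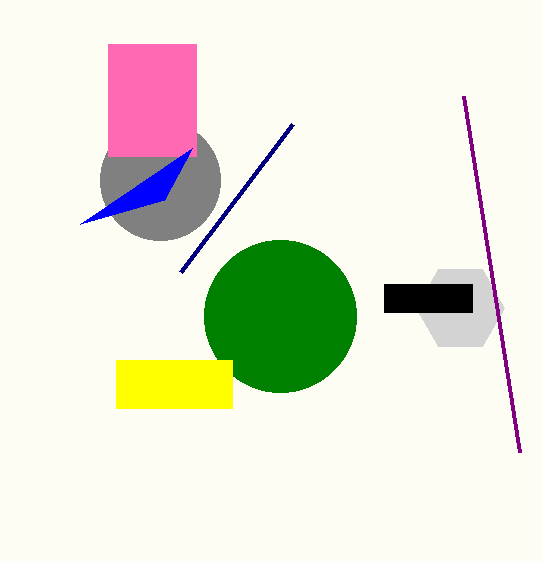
px1_1 = 180, py1_1 = 272, center_x_2 = 160, center_y_2 = 180, center_x_3 = 460, center_y_3 = 308, px0_4 = 108, py0_4 = 44, px1_4 = 196, py1_4 = 156, center_x_5 = 280, center_y_5 = 316, radius_5 = 76, px1_6 = 192, py1_6 = 148, px0_7 = 384, py0_7 = 284, px1_7 = 472, py1_7 = 312, px0_8 = 520, py0_8 = 452, px0_9 = 116, py0_9 = 360, px1_9 = 232, py1_9 = 408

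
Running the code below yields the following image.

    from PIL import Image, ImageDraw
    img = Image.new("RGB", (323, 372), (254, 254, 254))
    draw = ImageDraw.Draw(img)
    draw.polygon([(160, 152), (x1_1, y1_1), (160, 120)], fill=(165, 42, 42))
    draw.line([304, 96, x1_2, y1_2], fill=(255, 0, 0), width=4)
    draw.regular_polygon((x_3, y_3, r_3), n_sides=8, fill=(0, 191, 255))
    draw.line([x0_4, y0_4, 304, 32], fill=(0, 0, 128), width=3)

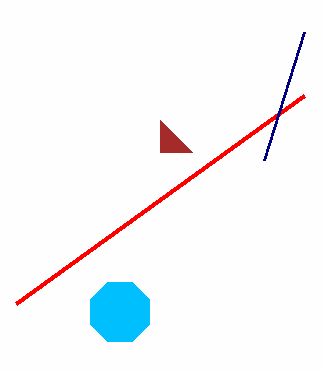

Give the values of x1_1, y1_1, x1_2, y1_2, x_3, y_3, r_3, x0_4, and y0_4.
x1_1 = 192, y1_1 = 152, x1_2 = 16, y1_2 = 304, x_3 = 120, y_3 = 312, r_3 = 32, x0_4 = 264, y0_4 = 160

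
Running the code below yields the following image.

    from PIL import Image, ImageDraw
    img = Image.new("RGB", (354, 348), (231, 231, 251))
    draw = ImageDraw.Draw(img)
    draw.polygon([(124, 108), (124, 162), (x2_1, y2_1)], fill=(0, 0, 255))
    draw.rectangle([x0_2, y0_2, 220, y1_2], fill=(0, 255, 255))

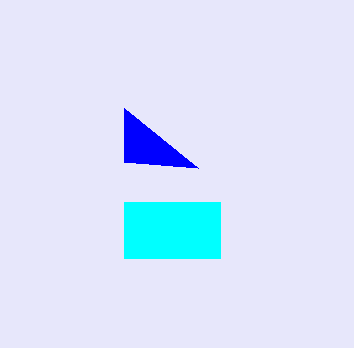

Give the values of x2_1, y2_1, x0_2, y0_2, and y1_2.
x2_1 = 198; y2_1 = 168; x0_2 = 124; y0_2 = 202; y1_2 = 258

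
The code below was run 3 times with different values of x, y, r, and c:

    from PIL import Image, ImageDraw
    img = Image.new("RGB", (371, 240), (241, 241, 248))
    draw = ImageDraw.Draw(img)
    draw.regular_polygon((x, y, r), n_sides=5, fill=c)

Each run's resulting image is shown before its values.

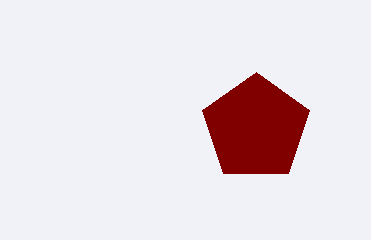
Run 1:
x = 256, y = 128, r = 56, c = 'maroon'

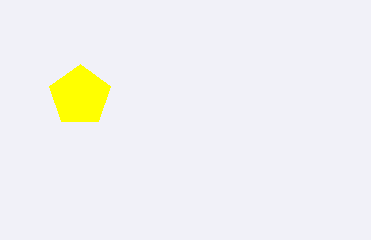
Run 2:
x = 80, y = 96, r = 32, c = 'yellow'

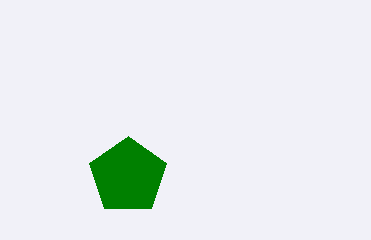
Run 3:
x = 128; y = 176; r = 40; c = 'green'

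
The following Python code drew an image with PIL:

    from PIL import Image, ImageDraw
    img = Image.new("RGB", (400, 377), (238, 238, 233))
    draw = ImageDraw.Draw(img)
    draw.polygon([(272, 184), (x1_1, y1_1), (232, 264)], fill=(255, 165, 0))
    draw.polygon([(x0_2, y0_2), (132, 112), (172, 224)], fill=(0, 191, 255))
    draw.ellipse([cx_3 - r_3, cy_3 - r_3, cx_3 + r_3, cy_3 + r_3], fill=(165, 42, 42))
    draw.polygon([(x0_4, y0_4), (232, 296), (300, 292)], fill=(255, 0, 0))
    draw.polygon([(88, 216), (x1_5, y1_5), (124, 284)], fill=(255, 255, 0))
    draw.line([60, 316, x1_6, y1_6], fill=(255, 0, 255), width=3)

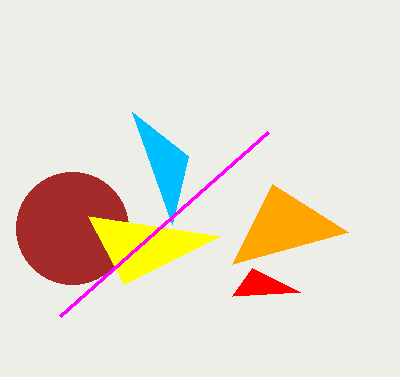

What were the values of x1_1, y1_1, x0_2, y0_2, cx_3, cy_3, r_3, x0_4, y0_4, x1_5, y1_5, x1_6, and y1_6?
x1_1 = 348, y1_1 = 232, x0_2 = 188, y0_2 = 156, cx_3 = 72, cy_3 = 228, r_3 = 56, x0_4 = 252, y0_4 = 268, x1_5 = 220, y1_5 = 236, x1_6 = 268, y1_6 = 132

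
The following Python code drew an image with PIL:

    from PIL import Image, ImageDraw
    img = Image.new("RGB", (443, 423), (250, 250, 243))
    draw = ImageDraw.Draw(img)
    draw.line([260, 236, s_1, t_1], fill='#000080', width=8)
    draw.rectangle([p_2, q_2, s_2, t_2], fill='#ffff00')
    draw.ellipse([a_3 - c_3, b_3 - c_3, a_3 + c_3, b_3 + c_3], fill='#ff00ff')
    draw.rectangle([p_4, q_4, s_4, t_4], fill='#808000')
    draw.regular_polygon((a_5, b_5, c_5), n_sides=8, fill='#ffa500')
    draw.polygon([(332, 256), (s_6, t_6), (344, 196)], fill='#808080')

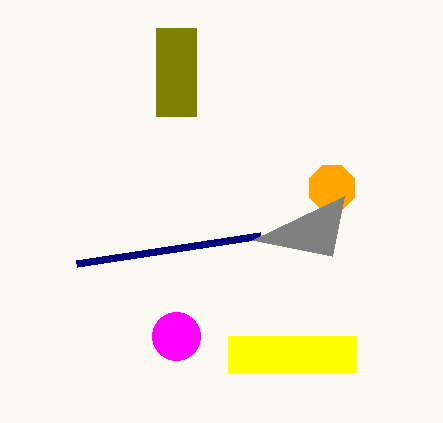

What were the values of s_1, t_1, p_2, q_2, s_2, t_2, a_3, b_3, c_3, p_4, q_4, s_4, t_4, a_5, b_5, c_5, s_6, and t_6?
s_1 = 76, t_1 = 264, p_2 = 228, q_2 = 336, s_2 = 356, t_2 = 372, a_3 = 176, b_3 = 336, c_3 = 24, p_4 = 156, q_4 = 28, s_4 = 196, t_4 = 116, a_5 = 332, b_5 = 188, c_5 = 24, s_6 = 252, t_6 = 240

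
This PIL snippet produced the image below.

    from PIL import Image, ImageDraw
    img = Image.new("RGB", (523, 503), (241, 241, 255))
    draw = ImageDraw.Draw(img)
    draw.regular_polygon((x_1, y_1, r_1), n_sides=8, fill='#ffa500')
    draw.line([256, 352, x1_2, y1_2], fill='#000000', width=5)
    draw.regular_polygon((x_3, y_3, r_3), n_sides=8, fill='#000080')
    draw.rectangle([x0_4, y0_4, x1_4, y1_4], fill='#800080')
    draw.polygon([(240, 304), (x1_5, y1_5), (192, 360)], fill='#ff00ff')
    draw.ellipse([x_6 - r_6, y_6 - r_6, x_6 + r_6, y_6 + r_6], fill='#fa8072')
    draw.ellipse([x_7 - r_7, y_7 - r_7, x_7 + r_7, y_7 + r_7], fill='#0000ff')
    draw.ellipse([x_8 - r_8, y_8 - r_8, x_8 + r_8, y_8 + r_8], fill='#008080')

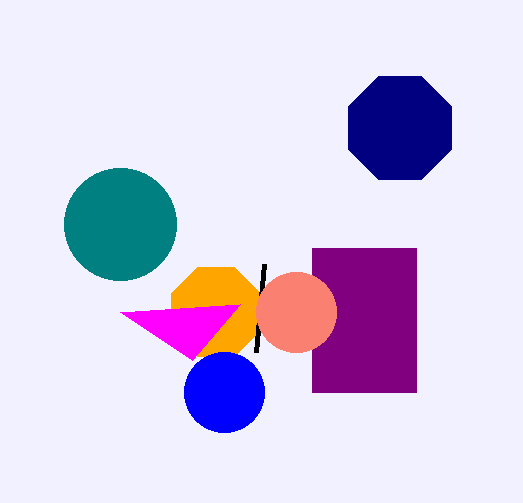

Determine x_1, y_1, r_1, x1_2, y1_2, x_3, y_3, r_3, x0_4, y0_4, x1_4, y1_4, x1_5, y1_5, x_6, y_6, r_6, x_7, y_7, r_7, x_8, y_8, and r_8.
x_1 = 216; y_1 = 312; r_1 = 48; x1_2 = 264; y1_2 = 264; x_3 = 400; y_3 = 128; r_3 = 56; x0_4 = 312; y0_4 = 248; x1_4 = 416; y1_4 = 392; x1_5 = 120; y1_5 = 312; x_6 = 296; y_6 = 312; r_6 = 40; x_7 = 224; y_7 = 392; r_7 = 40; x_8 = 120; y_8 = 224; r_8 = 56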